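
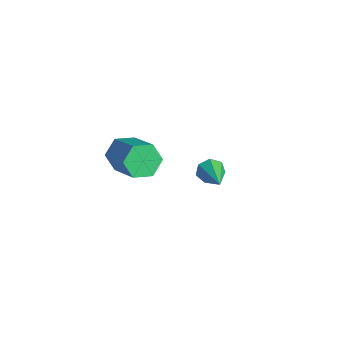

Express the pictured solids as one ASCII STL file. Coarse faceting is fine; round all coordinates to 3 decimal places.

solid 
facet normal -0.858 -0.024 -0.514
outer loop
vertex 2.986 -1.951 -0.063
vertex 2.549 -2.183 0.677
vertex 2.649 -1.323 0.47
endloop
endfacet
facet normal 0.348 0.708 -0.614
outer loop
vertex 2.986 -1.951 -0.063
vertex 2.649 -1.323 0.47
vertex 4.667 -1.905 0.943
endloop
endfacet
facet normal 0.348 0.708 -0.615
outer loop
vertex 4.667 -1.905 0.943
vertex 2.649 -1.323 0.47
vertex 4.331 -1.277 1.476
endloop
endfacet
facet normal 0.858 0.024 0.513
outer loop
vertex 4.667 -1.905 0.943
vertex 4.331 -1.277 1.476
vertex 4.231 -2.137 1.683
endloop
endfacet
facet normal -0.858 -0.024 -0.512
outer loop
vertex 2.649 -1.323 0.47
vertex 2.549 -2.183 0.677
vertex 2.213 -1.556 1.211
endloop
endfacet
facet normal -0.154 0.965 0.213
outer loop
vertex 2.649 -1.323 0.47
vertex 2.213 -1.556 1.211
vertex 4.331 -1.277 1.476
endloop
endfacet
facet normal -0.154 0.965 0.212
outer loop
vertex 4.331 -1.277 1.476
vertex 2.213 -1.556 1.211
vertex 3.894 -1.509 2.217
endloop
endfacet
facet normal 0.858 0.024 0.513
outer loop
vertex 4.331 -1.277 1.476
vertex 3.894 -1.509 2.217
vertex 4.231 -2.137 1.683
endloop
endfacet
facet normal -0.858 -0.023 -0.513
outer loop
vertex 2.213 -1.556 1.211
vertex 2.549 -2.183 0.677
vertex 2.113 -2.415 1.417
endloop
endfacet
facet normal -0.502 0.257 0.826
outer loop
vertex 2.213 -1.556 1.211
vertex 2.113 -2.415 1.417
vertex 3.894 -1.509 2.217
endloop
endfacet
facet normal -0.502 0.256 0.826
outer loop
vertex 3.894 -1.509 2.217
vertex 2.113 -2.415 1.417
vertex 3.794 -2.369 2.423
endloop
endfacet
facet normal 0.858 0.023 0.514
outer loop
vertex 3.894 -1.509 2.217
vertex 3.794 -2.369 2.423
vertex 4.231 -2.137 1.683
endloop
endfacet
facet normal -0.858 -0.024 -0.513
outer loop
vertex 2.113 -2.415 1.417
vertex 2.549 -2.183 0.677
vertex 2.449 -3.043 0.884
endloop
endfacet
facet normal -0.348 -0.708 0.614
outer loop
vertex 2.113 -2.415 1.417
vertex 2.449 -3.043 0.884
vertex 3.794 -2.369 2.423
endloop
endfacet
facet normal -0.348 -0.708 0.614
outer loop
vertex 3.794 -2.369 2.423
vertex 2.449 -3.043 0.884
vertex 4.131 -2.997 1.89
endloop
endfacet
facet normal 0.858 0.024 0.514
outer loop
vertex 3.794 -2.369 2.423
vertex 4.131 -2.997 1.89
vertex 4.231 -2.137 1.683
endloop
endfacet
facet normal -0.858 -0.024 -0.513
outer loop
vertex 2.449 -3.043 0.884
vertex 2.549 -2.183 0.677
vertex 2.886 -2.811 0.143
endloop
endfacet
facet normal 0.153 -0.965 -0.212
outer loop
vertex 2.449 -3.043 0.884
vertex 2.886 -2.811 0.143
vertex 4.131 -2.997 1.89
endloop
endfacet
facet normal 0.154 -0.965 -0.213
outer loop
vertex 4.131 -2.997 1.89
vertex 2.886 -2.811 0.143
vertex 4.567 -2.764 1.149
endloop
endfacet
facet normal 0.858 0.024 0.512
outer loop
vertex 4.131 -2.997 1.89
vertex 4.567 -2.764 1.149
vertex 4.231 -2.137 1.683
endloop
endfacet
facet normal -0.858 -0.023 -0.514
outer loop
vertex 2.886 -2.811 0.143
vertex 2.549 -2.183 0.677
vertex 2.986 -1.951 -0.063
endloop
endfacet
facet normal 0.502 -0.256 -0.826
outer loop
vertex 2.886 -2.811 0.143
vertex 2.986 -1.951 -0.063
vertex 4.567 -2.764 1.149
endloop
endfacet
facet normal 0.501 -0.257 -0.826
outer loop
vertex 4.567 -2.764 1.149
vertex 2.986 -1.951 -0.063
vertex 4.667 -1.905 0.943
endloop
endfacet
facet normal 0.858 0.023 0.513
outer loop
vertex 4.567 -2.764 1.149
vertex 4.667 -1.905 0.943
vertex 4.231 -2.137 1.683
endloop
endfacet
facet normal -0.896 0.224 -0.384
outer loop
vertex 1.448 2.88 -4.749
vertex 1.146 2.675 -4.164
vertex 1.375 3.304 -4.332
endloop
endfacet
facet normal 0.692 0.563 -0.452
outer loop
vertex 1.448 2.88 -4.749
vertex 1.375 3.304 -4.332
vertex 2.794 2.265 -3.456
endloop
endfacet
facet normal -0.895 0.223 -0.385
outer loop
vertex 1.375 3.304 -4.332
vertex 1.146 2.675 -4.164
vertex 1.129 3.254 -3.789
endloop
endfacet
facet normal 0.448 0.849 0.281
outer loop
vertex 1.375 3.304 -4.332
vertex 1.129 3.254 -3.789
vertex 2.794 2.265 -3.456
endloop
endfacet
facet normal -0.896 0.222 -0.384
outer loop
vertex 1.129 3.254 -3.789
vertex 1.146 2.675 -4.164
vertex 0.896 2.768 -3.527
endloop
endfacet
facet normal 0.084 0.442 0.893
outer loop
vertex 1.129 3.254 -3.789
vertex 0.896 2.768 -3.527
vertex 2.794 2.265 -3.456
endloop
endfacet
facet normal -0.896 0.224 -0.384
outer loop
vertex 0.896 2.768 -3.527
vertex 1.146 2.675 -4.164
vertex 0.851 2.213 -3.745
endloop
endfacet
facet normal -0.128 -0.354 0.927
outer loop
vertex 0.896 2.768 -3.527
vertex 0.851 2.213 -3.745
vertex 2.794 2.265 -3.456
endloop
endfacet
facet normal -0.896 0.223 -0.385
outer loop
vertex 0.851 2.213 -3.745
vertex 1.146 2.675 -4.164
vertex 1.028 2.005 -4.278
endloop
endfacet
facet normal -0.028 -0.934 0.355
outer loop
vertex 0.851 2.213 -3.745
vertex 1.028 2.005 -4.278
vertex 2.794 2.265 -3.456
endloop
endfacet
facet normal -0.896 0.223 -0.385
outer loop
vertex 1.028 2.005 -4.278
vertex 1.146 2.675 -4.164
vertex 1.294 2.302 -4.725
endloop
endfacet
facet normal 0.310 -0.867 -0.391
outer loop
vertex 1.028 2.005 -4.278
vertex 1.294 2.302 -4.725
vertex 2.794 2.265 -3.456
endloop
endfacet
facet normal -0.896 0.223 -0.384
outer loop
vertex 1.294 2.302 -4.725
vertex 1.146 2.675 -4.164
vertex 1.448 2.88 -4.749
endloop
endfacet
facet normal 0.630 -0.199 -0.751
outer loop
vertex 1.294 2.302 -4.725
vertex 1.448 2.88 -4.749
vertex 2.794 2.265 -3.456
endloop
endfacet

endsolid


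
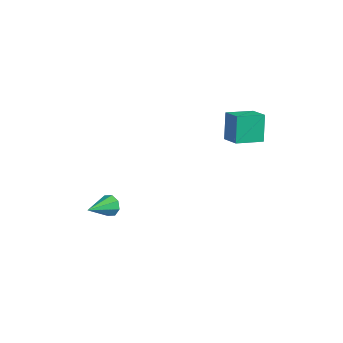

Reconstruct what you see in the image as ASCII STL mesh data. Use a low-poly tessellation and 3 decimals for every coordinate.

solid 
facet normal -0.320 0.388 0.864
outer loop
vertex 2.02 2.807 4.447
vertex 3.262 2.458 5.063
vertex 2.738 4.495 3.954
endloop
endfacet
facet normal -0.869 0.244 -0.431
outer loop
vertex 3.358 3.742 2.277
vertex 2.02 2.807 4.447
vertex 2.738 4.495 3.954
endloop
endfacet
facet normal -0.320 0.388 0.864
outer loop
vertex 2.738 4.495 3.954
vertex 3.262 2.458 5.063
vertex 3.981 4.147 4.57
endloop
endfacet
facet normal 0.377 0.889 -0.260
outer loop
vertex 3.981 4.147 4.57
vertex 3.358 3.742 2.277
vertex 2.738 4.495 3.954
endloop
endfacet
facet normal -0.378 -0.889 0.259
outer loop
vertex 2.02 2.807 4.447
vertex 3.882 1.705 3.386
vertex 3.262 2.458 5.063
endloop
endfacet
facet normal -0.869 0.244 -0.431
outer loop
vertex 2.639 2.053 2.77
vertex 2.02 2.807 4.447
vertex 3.358 3.742 2.277
endloop
endfacet
facet normal -0.378 -0.889 0.260
outer loop
vertex 2.639 2.053 2.77
vertex 3.882 1.705 3.386
vertex 2.02 2.807 4.447
endloop
endfacet
facet normal 0.869 -0.244 0.431
outer loop
vertex 3.262 2.458 5.063
vertex 3.882 1.705 3.386
vertex 3.981 4.147 4.57
endloop
endfacet
facet normal 0.378 0.888 -0.260
outer loop
vertex 4.6 3.393 2.893
vertex 3.358 3.742 2.277
vertex 3.981 4.147 4.57
endloop
endfacet
facet normal 0.869 -0.244 0.430
outer loop
vertex 3.981 4.147 4.57
vertex 3.882 1.705 3.386
vertex 4.6 3.393 2.893
endloop
endfacet
facet normal 0.320 -0.388 -0.864
outer loop
vertex 4.6 3.393 2.893
vertex 2.639 2.053 2.77
vertex 3.358 3.742 2.277
endloop
endfacet
facet normal 0.320 -0.388 -0.864
outer loop
vertex 3.882 1.705 3.386
vertex 2.639 2.053 2.77
vertex 4.6 3.393 2.893
endloop
endfacet
facet normal -0.008 0.903 -0.430
outer loop
vertex -2.07 -2.655 -4.818
vertex -2.729 -2.457 -4.39
vertex -1.93 -2.394 -4.273
endloop
endfacet
facet normal 0.920 -0.389 -0.050
outer loop
vertex -2.07 -2.655 -4.818
vertex -1.93 -2.394 -4.273
vertex -2.711 -4.343 -3.49
endloop
endfacet
facet normal -0.008 0.903 -0.430
outer loop
vertex -1.93 -2.394 -4.273
vertex -2.729 -2.457 -4.39
vertex -2.257 -2.17 -3.797
endloop
endfacet
facet normal 0.802 -0.084 0.591
outer loop
vertex -1.93 -2.394 -4.273
vertex -2.257 -2.17 -3.797
vertex -2.711 -4.343 -3.49
endloop
endfacet
facet normal -0.008 0.903 -0.430
outer loop
vertex -2.257 -2.17 -3.797
vertex -2.729 -2.457 -4.39
vertex -2.861 -2.114 -3.668
endloop
endfacet
facet normal 0.216 0.092 0.972
outer loop
vertex -2.257 -2.17 -3.797
vertex -2.861 -2.114 -3.668
vertex -2.711 -4.343 -3.49
endloop
endfacet
facet normal -0.008 0.903 -0.430
outer loop
vertex -2.861 -2.114 -3.668
vertex -2.729 -2.457 -4.39
vertex -3.387 -2.259 -3.963
endloop
endfacet
facet normal -0.496 0.036 0.867
outer loop
vertex -2.861 -2.114 -3.668
vertex -3.387 -2.259 -3.963
vertex -2.711 -4.343 -3.49
endloop
endfacet
facet normal -0.008 0.902 -0.431
outer loop
vertex -3.387 -2.259 -3.963
vertex -2.729 -2.457 -4.39
vertex -3.528 -2.52 -4.507
endloop
endfacet
facet normal -0.914 -0.219 0.342
outer loop
vertex -3.387 -2.259 -3.963
vertex -3.528 -2.52 -4.507
vertex -2.711 -4.343 -3.49
endloop
endfacet
facet normal -0.008 0.903 -0.430
outer loop
vertex -3.528 -2.52 -4.507
vertex -2.729 -2.457 -4.39
vertex -3.2 -2.744 -4.983
endloop
endfacet
facet normal -0.796 -0.525 -0.301
outer loop
vertex -3.528 -2.52 -4.507
vertex -3.2 -2.744 -4.983
vertex -2.711 -4.343 -3.49
endloop
endfacet
facet normal -0.008 0.903 -0.430
outer loop
vertex -3.2 -2.744 -4.983
vertex -2.729 -2.457 -4.39
vertex -2.596 -2.8 -5.112
endloop
endfacet
facet normal -0.211 -0.701 -0.682
outer loop
vertex -3.2 -2.744 -4.983
vertex -2.596 -2.8 -5.112
vertex -2.711 -4.343 -3.49
endloop
endfacet
facet normal -0.008 0.903 -0.430
outer loop
vertex -2.596 -2.8 -5.112
vertex -2.729 -2.457 -4.39
vertex -2.07 -2.655 -4.818
endloop
endfacet
facet normal 0.501 -0.645 -0.578
outer loop
vertex -2.596 -2.8 -5.112
vertex -2.07 -2.655 -4.818
vertex -2.711 -4.343 -3.49
endloop
endfacet

endsolid


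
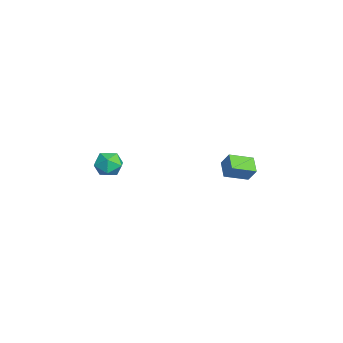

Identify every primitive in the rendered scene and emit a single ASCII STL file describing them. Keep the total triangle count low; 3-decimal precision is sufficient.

solid 
facet normal -0.392 -0.376 -0.840
outer loop
vertex 1.362 2.923 -2.383
vertex 0.297 2.9 -1.875
vertex 1.082 4.378 -2.903
endloop
endfacet
facet normal 0.902 0.019 -0.431
outer loop
vertex 1.503 4.78 -2.005
vertex 1.362 2.923 -2.383
vertex 1.082 4.378 -2.903
endloop
endfacet
facet normal -0.393 -0.375 -0.840
outer loop
vertex 1.082 4.378 -2.903
vertex 0.297 2.9 -1.875
vertex 0.018 4.355 -2.395
endloop
endfacet
facet normal -0.178 0.927 -0.331
outer loop
vertex 0.018 4.355 -2.395
vertex 1.503 4.78 -2.005
vertex 1.082 4.378 -2.903
endloop
endfacet
facet normal 0.178 -0.927 0.331
outer loop
vertex 1.362 2.923 -2.383
vertex 0.718 3.302 -0.977
vertex 0.297 2.9 -1.875
endloop
endfacet
facet normal 0.902 0.019 -0.431
outer loop
vertex 1.782 3.325 -1.485
vertex 1.362 2.923 -2.383
vertex 1.503 4.78 -2.005
endloop
endfacet
facet normal 0.178 -0.927 0.331
outer loop
vertex 1.782 3.325 -1.485
vertex 0.718 3.302 -0.977
vertex 1.362 2.923 -2.383
endloop
endfacet
facet normal -0.902 -0.019 0.431
outer loop
vertex 0.297 2.9 -1.875
vertex 0.718 3.302 -0.977
vertex 0.018 4.355 -2.395
endloop
endfacet
facet normal -0.178 0.927 -0.331
outer loop
vertex 0.438 4.757 -1.497
vertex 1.503 4.78 -2.005
vertex 0.018 4.355 -2.395
endloop
endfacet
facet normal -0.902 -0.020 0.431
outer loop
vertex 0.018 4.355 -2.395
vertex 0.718 3.302 -0.977
vertex 0.438 4.757 -1.497
endloop
endfacet
facet normal 0.392 0.375 0.840
outer loop
vertex 0.438 4.757 -1.497
vertex 1.782 3.325 -1.485
vertex 1.503 4.78 -2.005
endloop
endfacet
facet normal 0.393 0.376 0.839
outer loop
vertex 0.718 3.302 -0.977
vertex 1.782 3.325 -1.485
vertex 0.438 4.757 -1.497
endloop
endfacet
facet normal -0.637 0.669 0.384
outer loop
vertex 3.502 -2.938 0.376
vertex 2.987 -3.633 0.733
vertex 3.682 -3.26 1.236
endloop
endfacet
facet normal 0.024 0.938 0.346
outer loop
vertex 3.502 -2.938 0.376
vertex 3.682 -3.26 1.236
vertex 4.387 -3.063 0.653
endloop
endfacet
facet normal 0.234 0.913 -0.334
outer loop
vertex 3.502 -2.938 0.376
vertex 4.387 -3.063 0.653
vertex 4.127 -3.313 -0.211
endloop
endfacet
facet normal -0.298 0.629 -0.719
outer loop
vertex 3.502 -2.938 0.376
vertex 4.127 -3.313 -0.211
vertex 3.261 -3.666 -0.161
endloop
endfacet
facet normal -0.835 0.478 -0.273
outer loop
vertex 3.502 -2.938 0.376
vertex 3.261 -3.666 -0.161
vertex 2.987 -3.633 0.733
endloop
endfacet
facet normal 0.456 0.516 0.725
outer loop
vertex 4.387 -3.063 0.653
vertex 3.682 -3.26 1.236
vertex 4.419 -3.834 1.181
endloop
endfacet
facet normal -0.613 0.081 0.786
outer loop
vertex 3.682 -3.26 1.236
vertex 2.987 -3.633 0.733
vertex 3.553 -4.187 1.231
endloop
endfacet
facet normal -0.933 -0.229 -0.278
outer loop
vertex 2.987 -3.633 0.733
vertex 3.261 -3.666 -0.161
vertex 3.293 -4.437 0.367
endloop
endfacet
facet normal -0.063 0.014 -0.998
outer loop
vertex 3.261 -3.666 -0.161
vertex 4.127 -3.313 -0.211
vertex 3.998 -4.24 -0.216
endloop
endfacet
facet normal 0.796 0.474 -0.377
outer loop
vertex 4.127 -3.313 -0.211
vertex 4.387 -3.063 0.653
vertex 4.693 -3.867 0.287
endloop
endfacet
facet normal 0.298 -0.629 0.719
outer loop
vertex 4.178 -4.562 0.644
vertex 4.419 -3.834 1.181
vertex 3.553 -4.187 1.231
endloop
endfacet
facet normal -0.234 -0.913 0.334
outer loop
vertex 4.178 -4.562 0.644
vertex 3.553 -4.187 1.231
vertex 3.293 -4.437 0.367
endloop
endfacet
facet normal -0.024 -0.938 -0.346
outer loop
vertex 4.178 -4.562 0.644
vertex 3.293 -4.437 0.367
vertex 3.998 -4.24 -0.216
endloop
endfacet
facet normal 0.637 -0.669 -0.384
outer loop
vertex 4.178 -4.562 0.644
vertex 3.998 -4.24 -0.216
vertex 4.693 -3.867 0.287
endloop
endfacet
facet normal 0.835 -0.478 0.273
outer loop
vertex 4.178 -4.562 0.644
vertex 4.693 -3.867 0.287
vertex 4.419 -3.834 1.181
endloop
endfacet
facet normal 0.063 -0.014 0.998
outer loop
vertex 3.553 -4.187 1.231
vertex 4.419 -3.834 1.181
vertex 3.682 -3.26 1.236
endloop
endfacet
facet normal -0.796 -0.474 0.377
outer loop
vertex 3.293 -4.437 0.367
vertex 3.553 -4.187 1.231
vertex 2.987 -3.633 0.733
endloop
endfacet
facet normal -0.456 -0.516 -0.725
outer loop
vertex 3.998 -4.24 -0.216
vertex 3.293 -4.437 0.367
vertex 3.261 -3.666 -0.161
endloop
endfacet
facet normal 0.613 -0.081 -0.786
outer loop
vertex 4.693 -3.867 0.287
vertex 3.998 -4.24 -0.216
vertex 4.127 -3.313 -0.211
endloop
endfacet
facet normal 0.933 0.229 0.278
outer loop
vertex 4.419 -3.834 1.181
vertex 4.693 -3.867 0.287
vertex 4.387 -3.063 0.653
endloop
endfacet

endsolid


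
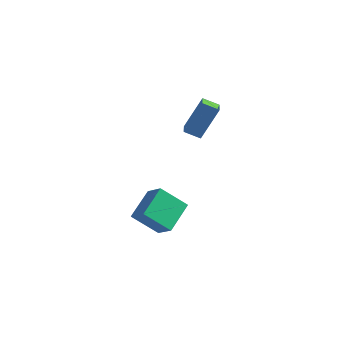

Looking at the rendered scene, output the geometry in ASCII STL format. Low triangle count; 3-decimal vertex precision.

solid 
facet normal -0.746 -0.225 0.627
outer loop
vertex -3.963 0.223 -3.01
vertex -3.854 1.888 -2.283
vertex -4.898 0.696 -3.953
endloop
endfacet
facet normal -0.060 -0.915 -0.399
outer loop
vertex -3.586 1.092 -5.057
vertex -3.963 0.223 -3.01
vertex -4.898 0.696 -3.953
endloop
endfacet
facet normal -0.746 -0.225 0.627
outer loop
vertex -4.898 0.696 -3.953
vertex -3.854 1.888 -2.283
vertex -4.79 2.361 -3.226
endloop
endfacet
facet normal -0.664 0.335 -0.669
outer loop
vertex -4.79 2.361 -3.226
vertex -3.586 1.092 -5.057
vertex -4.898 0.696 -3.953
endloop
endfacet
facet normal 0.664 -0.335 0.669
outer loop
vertex -3.963 0.223 -3.01
vertex -2.542 2.284 -3.387
vertex -3.854 1.888 -2.283
endloop
endfacet
facet normal -0.060 -0.915 -0.399
outer loop
vertex -2.65 0.619 -4.114
vertex -3.963 0.223 -3.01
vertex -3.586 1.092 -5.057
endloop
endfacet
facet normal 0.664 -0.335 0.669
outer loop
vertex -2.65 0.619 -4.114
vertex -2.542 2.284 -3.387
vertex -3.963 0.223 -3.01
endloop
endfacet
facet normal 0.060 0.915 0.399
outer loop
vertex -3.854 1.888 -2.283
vertex -2.542 2.284 -3.387
vertex -4.79 2.361 -3.226
endloop
endfacet
facet normal -0.663 0.335 -0.669
outer loop
vertex -3.477 2.757 -4.33
vertex -3.586 1.092 -5.057
vertex -4.79 2.361 -3.226
endloop
endfacet
facet normal 0.060 0.915 0.399
outer loop
vertex -4.79 2.361 -3.226
vertex -2.542 2.284 -3.387
vertex -3.477 2.757 -4.33
endloop
endfacet
facet normal 0.746 0.225 -0.627
outer loop
vertex -3.477 2.757 -4.33
vertex -2.65 0.619 -4.114
vertex -3.586 1.092 -5.057
endloop
endfacet
facet normal 0.746 0.225 -0.627
outer loop
vertex -2.542 2.284 -3.387
vertex -2.65 0.619 -4.114
vertex -3.477 2.757 -4.33
endloop
endfacet
facet normal -0.294 -0.419 -0.859
outer loop
vertex -2.354 3.317 1.052
vertex -3.159 3.073 1.447
vertex -2.697 4.056 0.809
endloop
endfacet
facet normal 0.867 0.263 -0.424
outer loop
vertex -2.101 4.907 2.553
vertex -2.354 3.317 1.052
vertex -2.697 4.056 0.809
endloop
endfacet
facet normal -0.293 -0.420 -0.859
outer loop
vertex -2.697 4.056 0.809
vertex -3.159 3.073 1.447
vertex -3.503 3.811 1.204
endloop
endfacet
facet normal -0.404 0.869 -0.286
outer loop
vertex -3.503 3.811 1.204
vertex -2.101 4.907 2.553
vertex -2.697 4.056 0.809
endloop
endfacet
facet normal 0.404 -0.869 0.286
outer loop
vertex -2.354 3.317 1.052
vertex -2.563 3.924 3.191
vertex -3.159 3.073 1.447
endloop
endfacet
facet normal 0.866 0.264 -0.425
outer loop
vertex -1.757 4.169 2.796
vertex -2.354 3.317 1.052
vertex -2.101 4.907 2.553
endloop
endfacet
facet normal 0.404 -0.869 0.286
outer loop
vertex -1.757 4.169 2.796
vertex -2.563 3.924 3.191
vertex -2.354 3.317 1.052
endloop
endfacet
facet normal -0.866 -0.264 0.425
outer loop
vertex -3.159 3.073 1.447
vertex -2.563 3.924 3.191
vertex -3.503 3.811 1.204
endloop
endfacet
facet normal -0.404 0.869 -0.286
outer loop
vertex -2.906 4.663 2.948
vertex -2.101 4.907 2.553
vertex -3.503 3.811 1.204
endloop
endfacet
facet normal -0.866 -0.262 0.425
outer loop
vertex -3.503 3.811 1.204
vertex -2.563 3.924 3.191
vertex -2.906 4.663 2.948
endloop
endfacet
facet normal 0.294 0.420 0.859
outer loop
vertex -2.906 4.663 2.948
vertex -1.757 4.169 2.796
vertex -2.101 4.907 2.553
endloop
endfacet
facet normal 0.294 0.419 0.859
outer loop
vertex -2.563 3.924 3.191
vertex -1.757 4.169 2.796
vertex -2.906 4.663 2.948
endloop
endfacet

endsolid


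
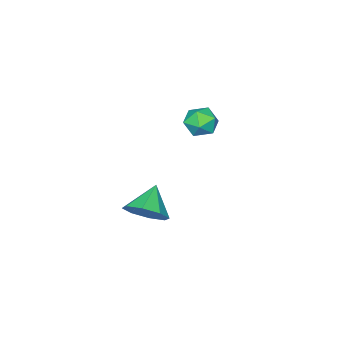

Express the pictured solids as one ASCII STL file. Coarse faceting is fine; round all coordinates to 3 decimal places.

solid 
facet normal 0.736 0.267 -0.622
outer loop
vertex 1.515 1.956 2.848
vertex 1.056 1.696 2.194
vertex 1.142 2.422 2.607
endloop
endfacet
facet normal -0.093 0.398 0.913
outer loop
vertex 1.515 1.956 2.848
vertex 1.142 2.422 2.607
vertex 0.144 1.364 2.966
endloop
endfacet
facet normal 0.735 0.267 -0.623
outer loop
vertex 1.142 2.422 2.607
vertex 1.056 1.696 2.194
vertex 0.719 2.462 2.125
endloop
endfacet
facet normal -0.527 0.673 0.519
outer loop
vertex 1.142 2.422 2.607
vertex 0.719 2.462 2.125
vertex 0.144 1.364 2.966
endloop
endfacet
facet normal 0.736 0.268 -0.622
outer loop
vertex 0.719 2.462 2.125
vertex 1.056 1.696 2.194
vertex 0.494 2.053 1.683
endloop
endfacet
facet normal -0.882 0.471 0.013
outer loop
vertex 0.719 2.462 2.125
vertex 0.494 2.053 1.683
vertex 0.144 1.364 2.966
endloop
endfacet
facet normal 0.736 0.268 -0.622
outer loop
vertex 0.494 2.053 1.683
vertex 1.056 1.696 2.194
vertex 0.598 1.435 1.54
endloop
endfacet
facet normal -0.948 -0.089 -0.306
outer loop
vertex 0.494 2.053 1.683
vertex 0.598 1.435 1.54
vertex 0.144 1.364 2.966
endloop
endfacet
facet normal 0.736 0.266 -0.622
outer loop
vertex 0.598 1.435 1.54
vertex 1.056 1.696 2.194
vertex 0.97 0.969 1.781
endloop
endfacet
facet normal -0.688 -0.680 -0.253
outer loop
vertex 0.598 1.435 1.54
vertex 0.97 0.969 1.781
vertex 0.144 1.364 2.966
endloop
endfacet
facet normal 0.736 0.267 -0.622
outer loop
vertex 0.97 0.969 1.781
vertex 1.056 1.696 2.194
vertex 1.393 0.929 2.264
endloop
endfacet
facet normal -0.253 -0.957 0.142
outer loop
vertex 0.97 0.969 1.781
vertex 1.393 0.929 2.264
vertex 0.144 1.364 2.966
endloop
endfacet
facet normal 0.736 0.266 -0.623
outer loop
vertex 1.393 0.929 2.264
vertex 1.056 1.696 2.194
vertex 1.619 1.338 2.706
endloop
endfacet
facet normal 0.101 -0.755 0.647
outer loop
vertex 1.393 0.929 2.264
vertex 1.619 1.338 2.706
vertex 0.144 1.364 2.966
endloop
endfacet
facet normal 0.736 0.267 -0.622
outer loop
vertex 1.619 1.338 2.706
vertex 1.056 1.696 2.194
vertex 1.515 1.956 2.848
endloop
endfacet
facet normal 0.167 -0.194 0.967
outer loop
vertex 1.619 1.338 2.706
vertex 1.515 1.956 2.848
vertex 0.144 1.364 2.966
endloop
endfacet
facet normal -0.239 0.289 0.927
outer loop
vertex -3.691 0.741 4.07
vertex -4.049 0.13 4.168
vertex -3.355 0.168 4.335
endloop
endfacet
facet normal 0.390 0.565 0.727
outer loop
vertex -3.691 0.741 4.07
vertex -3.355 0.168 4.335
vertex -3.033 0.577 3.845
endloop
endfacet
facet normal 0.283 0.950 0.135
outer loop
vertex -3.691 0.741 4.07
vertex -3.033 0.577 3.845
vertex -3.528 0.791 3.375
endloop
endfacet
facet normal -0.410 0.911 -0.031
outer loop
vertex -3.691 0.741 4.07
vertex -3.528 0.791 3.375
vertex -4.156 0.515 3.575
endloop
endfacet
facet normal -0.733 0.503 0.459
outer loop
vertex -3.691 0.741 4.07
vertex -4.156 0.515 3.575
vertex -4.049 0.13 4.168
endloop
endfacet
facet normal 0.826 0.025 0.564
outer loop
vertex -3.033 0.577 3.845
vertex -3.355 0.168 4.335
vertex -2.984 -0.135 3.805
endloop
endfacet
facet normal -0.190 -0.421 0.887
outer loop
vertex -3.355 0.168 4.335
vertex -4.049 0.13 4.168
vertex -3.612 -0.411 4.005
endloop
endfacet
facet normal -0.989 -0.075 0.130
outer loop
vertex -4.049 0.13 4.168
vertex -4.156 0.515 3.575
vertex -4.107 -0.197 3.535
endloop
endfacet
facet normal -0.468 0.585 -0.662
outer loop
vertex -4.156 0.515 3.575
vertex -3.528 0.791 3.375
vertex -3.785 0.212 3.045
endloop
endfacet
facet normal 0.653 0.646 -0.394
outer loop
vertex -3.528 0.791 3.375
vertex -3.033 0.577 3.845
vertex -3.091 0.25 3.212
endloop
endfacet
facet normal 0.410 -0.911 0.031
outer loop
vertex -3.449 -0.361 3.31
vertex -2.984 -0.135 3.805
vertex -3.612 -0.411 4.005
endloop
endfacet
facet normal -0.283 -0.950 -0.135
outer loop
vertex -3.449 -0.361 3.31
vertex -3.612 -0.411 4.005
vertex -4.107 -0.197 3.535
endloop
endfacet
facet normal -0.390 -0.565 -0.727
outer loop
vertex -3.449 -0.361 3.31
vertex -4.107 -0.197 3.535
vertex -3.785 0.212 3.045
endloop
endfacet
facet normal 0.239 -0.289 -0.927
outer loop
vertex -3.449 -0.361 3.31
vertex -3.785 0.212 3.045
vertex -3.091 0.25 3.212
endloop
endfacet
facet normal 0.733 -0.503 -0.459
outer loop
vertex -3.449 -0.361 3.31
vertex -3.091 0.25 3.212
vertex -2.984 -0.135 3.805
endloop
endfacet
facet normal 0.468 -0.585 0.662
outer loop
vertex -3.612 -0.411 4.005
vertex -2.984 -0.135 3.805
vertex -3.355 0.168 4.335
endloop
endfacet
facet normal -0.653 -0.646 0.394
outer loop
vertex -4.107 -0.197 3.535
vertex -3.612 -0.411 4.005
vertex -4.049 0.13 4.168
endloop
endfacet
facet normal -0.826 -0.025 -0.564
outer loop
vertex -3.785 0.212 3.045
vertex -4.107 -0.197 3.535
vertex -4.156 0.515 3.575
endloop
endfacet
facet normal 0.190 0.421 -0.887
outer loop
vertex -3.091 0.25 3.212
vertex -3.785 0.212 3.045
vertex -3.528 0.791 3.375
endloop
endfacet
facet normal 0.989 0.075 -0.130
outer loop
vertex -2.984 -0.135 3.805
vertex -3.091 0.25 3.212
vertex -3.033 0.577 3.845
endloop
endfacet

endsolid


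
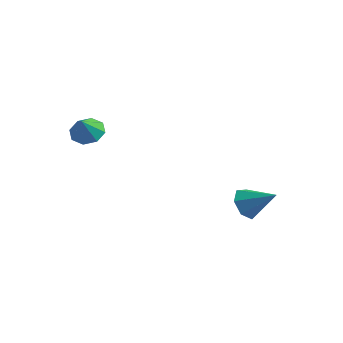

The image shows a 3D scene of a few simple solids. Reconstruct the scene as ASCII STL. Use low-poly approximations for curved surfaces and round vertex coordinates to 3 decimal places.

solid 
facet normal -0.822 -0.095 -0.562
outer loop
vertex 3.121 2.086 -4.25
vertex 2.584 2.48 -3.531
vertex 3.038 2.932 -4.272
endloop
endfacet
facet normal 0.857 0.071 -0.511
outer loop
vertex 3.121 2.086 -4.25
vertex 3.038 2.932 -4.272
vertex 4.136 2.66 -2.469
endloop
endfacet
facet normal -0.822 -0.096 -0.562
outer loop
vertex 3.038 2.932 -4.272
vertex 2.584 2.48 -3.531
vertex 2.613 3.437 -3.737
endloop
endfacet
facet normal 0.596 0.764 -0.248
outer loop
vertex 3.038 2.932 -4.272
vertex 2.613 3.437 -3.737
vertex 4.136 2.66 -2.469
endloop
endfacet
facet normal -0.821 -0.096 -0.562
outer loop
vertex 2.613 3.437 -3.737
vertex 2.584 2.48 -3.531
vertex 2.166 3.222 -3.047
endloop
endfacet
facet normal 0.149 0.913 0.381
outer loop
vertex 2.613 3.437 -3.737
vertex 2.166 3.222 -3.047
vertex 4.136 2.66 -2.469
endloop
endfacet
facet normal -0.821 -0.096 -0.562
outer loop
vertex 2.166 3.222 -3.047
vertex 2.584 2.48 -3.531
vertex 2.033 2.448 -2.721
endloop
endfacet
facet normal -0.149 0.405 0.902
outer loop
vertex 2.166 3.222 -3.047
vertex 2.033 2.448 -2.721
vertex 4.136 2.66 -2.469
endloop
endfacet
facet normal -0.821 -0.096 -0.562
outer loop
vertex 2.033 2.448 -2.721
vertex 2.584 2.48 -3.531
vertex 2.315 1.698 -3.005
endloop
endfacet
facet normal -0.073 -0.377 0.923
outer loop
vertex 2.033 2.448 -2.721
vertex 2.315 1.698 -3.005
vertex 4.136 2.66 -2.469
endloop
endfacet
facet normal -0.822 -0.095 -0.562
outer loop
vertex 2.315 1.698 -3.005
vertex 2.584 2.48 -3.531
vertex 2.799 1.536 -3.686
endloop
endfacet
facet normal 0.320 -0.845 0.429
outer loop
vertex 2.315 1.698 -3.005
vertex 2.799 1.536 -3.686
vertex 4.136 2.66 -2.469
endloop
endfacet
facet normal -0.822 -0.095 -0.562
outer loop
vertex 2.799 1.536 -3.686
vertex 2.584 2.48 -3.531
vertex 3.121 2.086 -4.25
endloop
endfacet
facet normal 0.734 -0.646 -0.210
outer loop
vertex 2.799 1.536 -3.686
vertex 3.121 2.086 -4.25
vertex 4.136 2.66 -2.469
endloop
endfacet
facet normal -0.094 0.527 -0.845
outer loop
vertex -2.635 -2.262 3.058
vertex -3.077 -2.938 2.685
vertex -3.307 -2.221 3.158
endloop
endfacet
facet normal 0.159 0.408 0.899
outer loop
vertex -2.635 -2.262 3.058
vertex -3.307 -2.221 3.158
vertex -2.963 -3.582 3.715
endloop
endfacet
facet normal -0.094 0.527 -0.845
outer loop
vertex -3.307 -2.221 3.158
vertex -3.077 -2.938 2.685
vertex -3.845 -2.6 2.981
endloop
endfacet
facet normal -0.451 0.238 0.860
outer loop
vertex -3.307 -2.221 3.158
vertex -3.845 -2.6 2.981
vertex -2.963 -3.582 3.715
endloop
endfacet
facet normal -0.093 0.528 -0.844
outer loop
vertex -3.845 -2.6 2.981
vertex -3.077 -2.938 2.685
vertex -3.932 -3.177 2.63
endloop
endfacet
facet normal -0.767 -0.245 0.593
outer loop
vertex -3.845 -2.6 2.981
vertex -3.932 -3.177 2.63
vertex -2.963 -3.582 3.715
endloop
endfacet
facet normal -0.093 0.527 -0.845
outer loop
vertex -3.932 -3.177 2.63
vertex -3.077 -2.938 2.685
vertex -3.519 -3.615 2.311
endloop
endfacet
facet normal -0.603 -0.755 0.257
outer loop
vertex -3.932 -3.177 2.63
vertex -3.519 -3.615 2.311
vertex -2.963 -3.582 3.715
endloop
endfacet
facet normal -0.093 0.527 -0.844
outer loop
vertex -3.519 -3.615 2.311
vertex -3.077 -2.938 2.685
vertex -2.846 -3.656 2.211
endloop
endfacet
facet normal -0.054 -0.998 0.045
outer loop
vertex -3.519 -3.615 2.311
vertex -2.846 -3.656 2.211
vertex -2.963 -3.582 3.715
endloop
endfacet
facet normal -0.093 0.528 -0.844
outer loop
vertex -2.846 -3.656 2.211
vertex -3.077 -2.938 2.685
vertex -2.309 -3.277 2.389
endloop
endfacet
facet normal 0.556 -0.827 0.084
outer loop
vertex -2.846 -3.656 2.211
vertex -2.309 -3.277 2.389
vertex -2.963 -3.582 3.715
endloop
endfacet
facet normal -0.092 0.528 -0.844
outer loop
vertex -2.309 -3.277 2.389
vertex -3.077 -2.938 2.685
vertex -2.221 -2.7 2.74
endloop
endfacet
facet normal 0.871 -0.346 0.350
outer loop
vertex -2.309 -3.277 2.389
vertex -2.221 -2.7 2.74
vertex -2.963 -3.582 3.715
endloop
endfacet
facet normal -0.092 0.527 -0.845
outer loop
vertex -2.221 -2.7 2.74
vertex -3.077 -2.938 2.685
vertex -2.635 -2.262 3.058
endloop
endfacet
facet normal 0.706 0.167 0.688
outer loop
vertex -2.221 -2.7 2.74
vertex -2.635 -2.262 3.058
vertex -2.963 -3.582 3.715
endloop
endfacet

endsolid


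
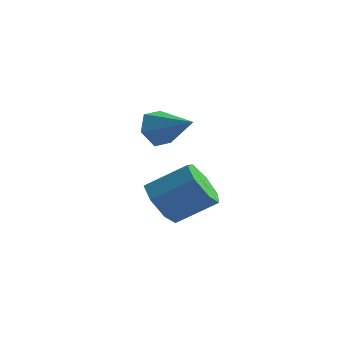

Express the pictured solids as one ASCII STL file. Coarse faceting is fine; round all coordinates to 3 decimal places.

solid 
facet normal -0.923 0.100 -0.371
outer loop
vertex -0.171 1.37 -0.574
vertex -0.477 1.032 0.096
vertex -0.375 1.835 0.058
endloop
endfacet
facet normal 0.630 0.708 -0.318
outer loop
vertex -0.171 1.37 -0.574
vertex -0.375 1.835 0.058
vertex 1.037 0.868 0.704
endloop
endfacet
facet normal -0.923 0.100 -0.372
outer loop
vertex -0.375 1.835 0.058
vertex -0.477 1.032 0.096
vertex -0.681 1.496 0.727
endloop
endfacet
facet normal 0.296 0.791 0.536
outer loop
vertex -0.375 1.835 0.058
vertex -0.681 1.496 0.727
vertex 1.037 0.868 0.704
endloop
endfacet
facet normal -0.923 0.100 -0.372
outer loop
vertex -0.681 1.496 0.727
vertex -0.477 1.032 0.096
vertex -0.783 0.694 0.765
endloop
endfacet
facet normal 0.029 0.044 0.999
outer loop
vertex -0.681 1.496 0.727
vertex -0.783 0.694 0.765
vertex 1.037 0.868 0.704
endloop
endfacet
facet normal -0.923 0.100 -0.372
outer loop
vertex -0.783 0.694 0.765
vertex -0.477 1.032 0.096
vertex -0.579 0.229 0.134
endloop
endfacet
facet normal 0.096 -0.786 0.610
outer loop
vertex -0.783 0.694 0.765
vertex -0.579 0.229 0.134
vertex 1.037 0.868 0.704
endloop
endfacet
facet normal -0.923 0.100 -0.371
outer loop
vertex -0.579 0.229 0.134
vertex -0.477 1.032 0.096
vertex -0.273 0.567 -0.536
endloop
endfacet
facet normal 0.430 -0.870 -0.243
outer loop
vertex -0.579 0.229 0.134
vertex -0.273 0.567 -0.536
vertex 1.037 0.868 0.704
endloop
endfacet
facet normal -0.923 0.100 -0.371
outer loop
vertex -0.273 0.567 -0.536
vertex -0.477 1.032 0.096
vertex -0.171 1.37 -0.574
endloop
endfacet
facet normal 0.697 -0.122 -0.707
outer loop
vertex -0.273 0.567 -0.536
vertex -0.171 1.37 -0.574
vertex 1.037 0.868 0.704
endloop
endfacet
facet normal -0.702 -0.452 -0.550
outer loop
vertex -0.891 2.037 -4.368
vertex -1.568 2.765 -4.102
vertex -0.926 2.748 -4.908
endloop
endfacet
facet normal 0.711 -0.403 -0.576
outer loop
vertex -0.891 2.037 -4.368
vertex -0.926 2.748 -4.908
vertex 0.366 2.846 -3.383
endloop
endfacet
facet normal 0.711 -0.402 -0.577
outer loop
vertex 0.366 2.846 -3.383
vertex -0.926 2.748 -4.908
vertex 0.33 3.557 -3.923
endloop
endfacet
facet normal 0.702 0.453 0.550
outer loop
vertex 0.366 2.846 -3.383
vertex 0.33 3.557 -3.923
vertex -0.312 3.575 -3.118
endloop
endfacet
facet normal -0.702 -0.452 -0.550
outer loop
vertex -0.926 2.748 -4.908
vertex -1.568 2.765 -4.102
vertex -1.445 3.473 -4.841
endloop
endfacet
facet normal 0.412 0.372 -0.832
outer loop
vertex -0.926 2.748 -4.908
vertex -1.445 3.473 -4.841
vertex 0.33 3.557 -3.923
endloop
endfacet
facet normal 0.413 0.372 -0.832
outer loop
vertex 0.33 3.557 -3.923
vertex -1.445 3.473 -4.841
vertex -0.188 4.282 -3.856
endloop
endfacet
facet normal 0.703 0.451 0.550
outer loop
vertex 0.33 3.557 -3.923
vertex -0.188 4.282 -3.856
vertex -0.312 3.575 -3.118
endloop
endfacet
facet normal -0.702 -0.452 -0.550
outer loop
vertex -1.445 3.473 -4.841
vertex -1.568 2.765 -4.102
vertex -2.057 3.665 -4.218
endloop
endfacet
facet normal -0.197 0.866 -0.460
outer loop
vertex -1.445 3.473 -4.841
vertex -2.057 3.665 -4.218
vertex -0.188 4.282 -3.856
endloop
endfacet
facet normal -0.197 0.866 -0.460
outer loop
vertex -0.188 4.282 -3.856
vertex -2.057 3.665 -4.218
vertex -0.8 4.474 -3.233
endloop
endfacet
facet normal 0.702 0.452 0.551
outer loop
vertex -0.188 4.282 -3.856
vertex -0.8 4.474 -3.233
vertex -0.312 3.575 -3.118
endloop
endfacet
facet normal -0.702 -0.452 -0.550
outer loop
vertex -2.057 3.665 -4.218
vertex -1.568 2.765 -4.102
vertex -2.301 3.18 -3.508
endloop
endfacet
facet normal -0.658 0.708 0.258
outer loop
vertex -2.057 3.665 -4.218
vertex -2.301 3.18 -3.508
vertex -0.8 4.474 -3.233
endloop
endfacet
facet normal -0.658 0.708 0.258
outer loop
vertex -0.8 4.474 -3.233
vertex -2.301 3.18 -3.508
vertex -1.044 3.989 -2.523
endloop
endfacet
facet normal 0.703 0.452 0.550
outer loop
vertex -0.8 4.474 -3.233
vertex -1.044 3.989 -2.523
vertex -0.312 3.575 -3.118
endloop
endfacet
facet normal -0.702 -0.452 -0.551
outer loop
vertex -2.301 3.18 -3.508
vertex -1.568 2.765 -4.102
vertex -1.993 2.382 -3.246
endloop
endfacet
facet normal -0.623 0.016 0.782
outer loop
vertex -2.301 3.18 -3.508
vertex -1.993 2.382 -3.246
vertex -1.044 3.989 -2.523
endloop
endfacet
facet normal -0.623 0.016 0.782
outer loop
vertex -1.044 3.989 -2.523
vertex -1.993 2.382 -3.246
vertex -0.736 3.191 -2.261
endloop
endfacet
facet normal 0.703 0.452 0.550
outer loop
vertex -1.044 3.989 -2.523
vertex -0.736 3.191 -2.261
vertex -0.312 3.575 -3.118
endloop
endfacet
facet normal -0.702 -0.451 -0.551
outer loop
vertex -1.993 2.382 -3.246
vertex -1.568 2.765 -4.102
vertex -1.366 1.874 -3.629
endloop
endfacet
facet normal -0.119 -0.687 0.717
outer loop
vertex -1.993 2.382 -3.246
vertex -1.366 1.874 -3.629
vertex -0.736 3.191 -2.261
endloop
endfacet
facet normal -0.119 -0.687 0.717
outer loop
vertex -0.736 3.191 -2.261
vertex -1.366 1.874 -3.629
vertex -0.109 2.683 -2.644
endloop
endfacet
facet normal 0.702 0.452 0.550
outer loop
vertex -0.736 3.191 -2.261
vertex -0.109 2.683 -2.644
vertex -0.312 3.575 -3.118
endloop
endfacet
facet normal -0.702 -0.452 -0.551
outer loop
vertex -1.366 1.874 -3.629
vertex -1.568 2.765 -4.102
vertex -0.891 2.037 -4.368
endloop
endfacet
facet normal 0.474 -0.873 0.112
outer loop
vertex -1.366 1.874 -3.629
vertex -0.891 2.037 -4.368
vertex -0.109 2.683 -2.644
endloop
endfacet
facet normal 0.474 -0.873 0.112
outer loop
vertex -0.109 2.683 -2.644
vertex -0.891 2.037 -4.368
vertex 0.366 2.846 -3.383
endloop
endfacet
facet normal 0.702 0.452 0.551
outer loop
vertex -0.109 2.683 -2.644
vertex 0.366 2.846 -3.383
vertex -0.312 3.575 -3.118
endloop
endfacet

endsolid


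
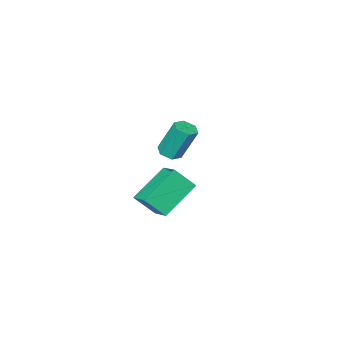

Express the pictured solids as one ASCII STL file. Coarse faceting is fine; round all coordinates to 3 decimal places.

solid 
facet normal -0.529 0.449 -0.720
outer loop
vertex 1.124 -1.584 -1.86
vertex 2.908 -1.518 -3.128
vertex 0.812 -2.754 -2.36
endloop
endfacet
facet normal -0.815 -0.030 0.579
outer loop
vertex 1.552 -3.382 -1.352
vertex 1.124 -1.584 -1.86
vertex 0.812 -2.754 -2.36
endloop
endfacet
facet normal -0.529 0.450 -0.720
outer loop
vertex 0.812 -2.754 -2.36
vertex 2.908 -1.518 -3.128
vertex 2.596 -2.687 -3.629
endloop
endfacet
facet normal -0.238 -0.893 -0.382
outer loop
vertex 2.596 -2.687 -3.629
vertex 1.552 -3.382 -1.352
vertex 0.812 -2.754 -2.36
endloop
endfacet
facet normal 0.238 0.893 0.382
outer loop
vertex 1.124 -1.584 -1.86
vertex 3.648 -2.146 -2.12
vertex 2.908 -1.518 -3.128
endloop
endfacet
facet normal -0.815 -0.030 0.579
outer loop
vertex 1.864 -2.213 -0.851
vertex 1.124 -1.584 -1.86
vertex 1.552 -3.382 -1.352
endloop
endfacet
facet normal 0.238 0.893 0.382
outer loop
vertex 1.864 -2.213 -0.851
vertex 3.648 -2.146 -2.12
vertex 1.124 -1.584 -1.86
endloop
endfacet
facet normal 0.815 0.031 -0.579
outer loop
vertex 2.908 -1.518 -3.128
vertex 3.648 -2.146 -2.12
vertex 2.596 -2.687 -3.629
endloop
endfacet
facet normal -0.238 -0.893 -0.382
outer loop
vertex 3.336 -3.316 -2.62
vertex 1.552 -3.382 -1.352
vertex 2.596 -2.687 -3.629
endloop
endfacet
facet normal 0.815 0.030 -0.579
outer loop
vertex 2.596 -2.687 -3.629
vertex 3.648 -2.146 -2.12
vertex 3.336 -3.316 -2.62
endloop
endfacet
facet normal 0.528 -0.450 0.720
outer loop
vertex 3.336 -3.316 -2.62
vertex 1.864 -2.213 -0.851
vertex 1.552 -3.382 -1.352
endloop
endfacet
facet normal 0.529 -0.449 0.720
outer loop
vertex 3.648 -2.146 -2.12
vertex 1.864 -2.213 -0.851
vertex 3.336 -3.316 -2.62
endloop
endfacet
facet normal 0.224 -0.352 -0.909
outer loop
vertex 4.107 -0.571 2.079
vertex 3.81 -0.136 1.837
vertex 4.375 -0.073 1.952
endloop
endfacet
facet normal 0.858 -0.371 0.355
outer loop
vertex 4.107 -0.571 2.079
vertex 4.375 -0.073 1.952
vertex 3.707 0.061 3.705
endloop
endfacet
facet normal 0.858 -0.371 0.355
outer loop
vertex 3.707 0.061 3.705
vertex 4.375 -0.073 1.952
vertex 3.975 0.559 3.578
endloop
endfacet
facet normal -0.224 0.352 0.909
outer loop
vertex 3.707 0.061 3.705
vertex 3.975 0.559 3.578
vertex 3.41 0.496 3.463
endloop
endfacet
facet normal 0.224 -0.354 -0.908
outer loop
vertex 4.375 -0.073 1.952
vertex 3.81 -0.136 1.837
vertex 4.078 0.362 1.709
endloop
endfacet
facet normal 0.829 0.559 -0.013
outer loop
vertex 4.375 -0.073 1.952
vertex 4.078 0.362 1.709
vertex 3.975 0.559 3.578
endloop
endfacet
facet normal 0.829 0.559 -0.013
outer loop
vertex 3.975 0.559 3.578
vertex 4.078 0.362 1.709
vertex 3.678 0.994 3.336
endloop
endfacet
facet normal -0.224 0.352 0.909
outer loop
vertex 3.975 0.559 3.578
vertex 3.678 0.994 3.336
vertex 3.41 0.496 3.463
endloop
endfacet
facet normal 0.223 -0.353 -0.909
outer loop
vertex 4.078 0.362 1.709
vertex 3.81 -0.136 1.837
vertex 3.513 0.299 1.595
endloop
endfacet
facet normal -0.029 0.929 -0.368
outer loop
vertex 4.078 0.362 1.709
vertex 3.513 0.299 1.595
vertex 3.678 0.994 3.336
endloop
endfacet
facet normal -0.029 0.929 -0.368
outer loop
vertex 3.678 0.994 3.336
vertex 3.513 0.299 1.595
vertex 3.113 0.931 3.221
endloop
endfacet
facet normal -0.224 0.352 0.909
outer loop
vertex 3.678 0.994 3.336
vertex 3.113 0.931 3.221
vertex 3.41 0.496 3.463
endloop
endfacet
facet normal 0.224 -0.352 -0.909
outer loop
vertex 3.513 0.299 1.595
vertex 3.81 -0.136 1.837
vertex 3.245 -0.199 1.722
endloop
endfacet
facet normal -0.858 0.371 -0.355
outer loop
vertex 3.513 0.299 1.595
vertex 3.245 -0.199 1.722
vertex 3.113 0.931 3.221
endloop
endfacet
facet normal -0.858 0.371 -0.355
outer loop
vertex 3.113 0.931 3.221
vertex 3.245 -0.199 1.722
vertex 2.845 0.433 3.348
endloop
endfacet
facet normal -0.224 0.352 0.909
outer loop
vertex 3.113 0.931 3.221
vertex 2.845 0.433 3.348
vertex 3.41 0.496 3.463
endloop
endfacet
facet normal 0.224 -0.352 -0.909
outer loop
vertex 3.245 -0.199 1.722
vertex 3.81 -0.136 1.837
vertex 3.542 -0.634 1.964
endloop
endfacet
facet normal -0.829 -0.559 0.013
outer loop
vertex 3.245 -0.199 1.722
vertex 3.542 -0.634 1.964
vertex 2.845 0.433 3.348
endloop
endfacet
facet normal -0.829 -0.559 0.013
outer loop
vertex 2.845 0.433 3.348
vertex 3.542 -0.634 1.964
vertex 3.142 -0.002 3.591
endloop
endfacet
facet normal -0.224 0.354 0.908
outer loop
vertex 2.845 0.433 3.348
vertex 3.142 -0.002 3.591
vertex 3.41 0.496 3.463
endloop
endfacet
facet normal 0.224 -0.352 -0.909
outer loop
vertex 3.542 -0.634 1.964
vertex 3.81 -0.136 1.837
vertex 4.107 -0.571 2.079
endloop
endfacet
facet normal 0.029 -0.929 0.368
outer loop
vertex 3.542 -0.634 1.964
vertex 4.107 -0.571 2.079
vertex 3.142 -0.002 3.591
endloop
endfacet
facet normal 0.029 -0.929 0.368
outer loop
vertex 3.142 -0.002 3.591
vertex 4.107 -0.571 2.079
vertex 3.707 0.061 3.705
endloop
endfacet
facet normal -0.223 0.353 0.909
outer loop
vertex 3.142 -0.002 3.591
vertex 3.707 0.061 3.705
vertex 3.41 0.496 3.463
endloop
endfacet

endsolid


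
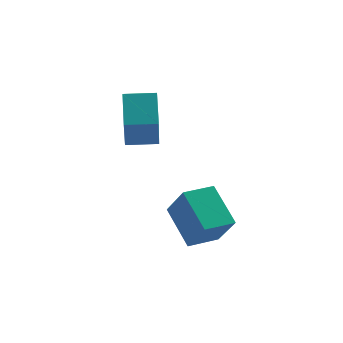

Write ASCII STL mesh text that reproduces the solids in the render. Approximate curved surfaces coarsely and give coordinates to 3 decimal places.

solid 
facet normal -0.996 0.083 -0.025
outer loop
vertex -4.119 0.537 4.189
vertex -3.978 1.7 2.422
vertex -4.207 -0.794 3.306
endloop
endfacet
facet normal -0.067 -0.548 0.833
outer loop
vertex -2.942 -0.9 3.338
vertex -4.119 0.537 4.189
vertex -4.207 -0.794 3.306
endloop
endfacet
facet normal -0.996 0.083 -0.025
outer loop
vertex -4.207 -0.794 3.306
vertex -3.978 1.7 2.422
vertex -4.066 0.368 1.539
endloop
endfacet
facet normal -0.056 -0.832 -0.552
outer loop
vertex -4.066 0.368 1.539
vertex -2.942 -0.9 3.338
vertex -4.207 -0.794 3.306
endloop
endfacet
facet normal 0.056 0.832 0.552
outer loop
vertex -4.119 0.537 4.189
vertex -2.713 1.594 2.454
vertex -3.978 1.7 2.422
endloop
endfacet
facet normal -0.067 -0.548 0.834
outer loop
vertex -2.854 0.432 4.221
vertex -4.119 0.537 4.189
vertex -2.942 -0.9 3.338
endloop
endfacet
facet normal 0.055 0.832 0.552
outer loop
vertex -2.854 0.432 4.221
vertex -2.713 1.594 2.454
vertex -4.119 0.537 4.189
endloop
endfacet
facet normal 0.067 0.548 -0.834
outer loop
vertex -3.978 1.7 2.422
vertex -2.713 1.594 2.454
vertex -4.066 0.368 1.539
endloop
endfacet
facet normal -0.055 -0.832 -0.552
outer loop
vertex -2.801 0.263 1.571
vertex -2.942 -0.9 3.338
vertex -4.066 0.368 1.539
endloop
endfacet
facet normal 0.067 0.549 -0.833
outer loop
vertex -4.066 0.368 1.539
vertex -2.713 1.594 2.454
vertex -2.801 0.263 1.571
endloop
endfacet
facet normal 0.996 -0.083 0.025
outer loop
vertex -2.801 0.263 1.571
vertex -2.854 0.432 4.221
vertex -2.942 -0.9 3.338
endloop
endfacet
facet normal 0.996 -0.083 0.025
outer loop
vertex -2.713 1.594 2.454
vertex -2.854 0.432 4.221
vertex -2.801 0.263 1.571
endloop
endfacet
facet normal -0.289 0.483 -0.827
outer loop
vertex -2.748 -1.72 -0.769
vertex -1.552 -1.171 -0.866
vertex -2.162 -3.184 -1.828
endloop
endfacet
facet normal -0.906 -0.416 0.074
outer loop
vertex -1.668 -4.009 -0.414
vertex -2.748 -1.72 -0.769
vertex -2.162 -3.184 -1.828
endloop
endfacet
facet normal -0.288 0.483 -0.827
outer loop
vertex -2.162 -3.184 -1.828
vertex -1.552 -1.171 -0.866
vertex -0.965 -2.635 -1.925
endloop
endfacet
facet normal 0.308 -0.771 -0.557
outer loop
vertex -0.965 -2.635 -1.925
vertex -1.668 -4.009 -0.414
vertex -2.162 -3.184 -1.828
endloop
endfacet
facet normal -0.309 0.771 0.557
outer loop
vertex -2.748 -1.72 -0.769
vertex -1.058 -1.996 0.548
vertex -1.552 -1.171 -0.866
endloop
endfacet
facet normal -0.906 -0.416 0.073
outer loop
vertex -2.255 -2.545 0.645
vertex -2.748 -1.72 -0.769
vertex -1.668 -4.009 -0.414
endloop
endfacet
facet normal -0.308 0.771 0.557
outer loop
vertex -2.255 -2.545 0.645
vertex -1.058 -1.996 0.548
vertex -2.748 -1.72 -0.769
endloop
endfacet
facet normal 0.906 0.417 -0.074
outer loop
vertex -1.552 -1.171 -0.866
vertex -1.058 -1.996 0.548
vertex -0.965 -2.635 -1.925
endloop
endfacet
facet normal 0.309 -0.771 -0.557
outer loop
vertex -0.472 -3.46 -0.511
vertex -1.668 -4.009 -0.414
vertex -0.965 -2.635 -1.925
endloop
endfacet
facet normal 0.906 0.416 -0.073
outer loop
vertex -0.965 -2.635 -1.925
vertex -1.058 -1.996 0.548
vertex -0.472 -3.46 -0.511
endloop
endfacet
facet normal 0.289 -0.483 0.827
outer loop
vertex -0.472 -3.46 -0.511
vertex -2.255 -2.545 0.645
vertex -1.668 -4.009 -0.414
endloop
endfacet
facet normal 0.288 -0.483 0.827
outer loop
vertex -1.058 -1.996 0.548
vertex -2.255 -2.545 0.645
vertex -0.472 -3.46 -0.511
endloop
endfacet

endsolid


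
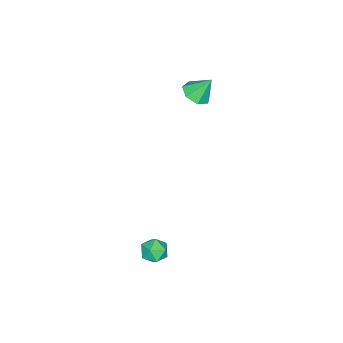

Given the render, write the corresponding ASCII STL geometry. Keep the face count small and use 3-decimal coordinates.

solid 
facet normal -0.819 -0.134 0.558
outer loop
vertex 1.651 3.286 -3.422
vertex 1.751 2.589 -3.442
vertex 2.04 2.972 -2.926
endloop
endfacet
facet normal -0.508 0.490 0.708
outer loop
vertex 1.651 3.286 -3.422
vertex 2.04 2.972 -2.926
vertex 2.249 3.586 -3.201
endloop
endfacet
facet normal -0.477 0.873 0.105
outer loop
vertex 1.651 3.286 -3.422
vertex 2.249 3.586 -3.201
vertex 2.09 3.582 -3.887
endloop
endfacet
facet normal -0.768 0.486 -0.416
outer loop
vertex 1.651 3.286 -3.422
vertex 2.09 3.582 -3.887
vertex 1.781 2.966 -4.036
endloop
endfacet
facet normal -0.981 -0.137 -0.136
outer loop
vertex 1.651 3.286 -3.422
vertex 1.781 2.966 -4.036
vertex 1.751 2.589 -3.442
endloop
endfacet
facet normal 0.160 0.357 0.920
outer loop
vertex 2.249 3.586 -3.201
vertex 2.04 2.972 -2.926
vertex 2.719 3.074 -3.084
endloop
endfacet
facet normal -0.344 -0.651 0.676
outer loop
vertex 2.04 2.972 -2.926
vertex 1.751 2.589 -3.442
vertex 2.41 2.458 -3.233
endloop
endfacet
facet normal -0.605 -0.658 -0.448
outer loop
vertex 1.751 2.589 -3.442
vertex 1.781 2.966 -4.036
vertex 2.251 2.454 -3.919
endloop
endfacet
facet normal -0.262 0.349 -0.900
outer loop
vertex 1.781 2.966 -4.036
vertex 2.09 3.582 -3.887
vertex 2.46 3.068 -4.194
endloop
endfacet
facet normal 0.211 0.976 -0.055
outer loop
vertex 2.09 3.582 -3.887
vertex 2.249 3.586 -3.201
vertex 2.749 3.451 -3.678
endloop
endfacet
facet normal 0.768 -0.486 0.416
outer loop
vertex 2.849 2.754 -3.698
vertex 2.719 3.074 -3.084
vertex 2.41 2.458 -3.233
endloop
endfacet
facet normal 0.477 -0.873 -0.105
outer loop
vertex 2.849 2.754 -3.698
vertex 2.41 2.458 -3.233
vertex 2.251 2.454 -3.919
endloop
endfacet
facet normal 0.508 -0.490 -0.708
outer loop
vertex 2.849 2.754 -3.698
vertex 2.251 2.454 -3.919
vertex 2.46 3.068 -4.194
endloop
endfacet
facet normal 0.819 0.134 -0.558
outer loop
vertex 2.849 2.754 -3.698
vertex 2.46 3.068 -4.194
vertex 2.749 3.451 -3.678
endloop
endfacet
facet normal 0.981 0.137 0.136
outer loop
vertex 2.849 2.754 -3.698
vertex 2.749 3.451 -3.678
vertex 2.719 3.074 -3.084
endloop
endfacet
facet normal 0.262 -0.349 0.900
outer loop
vertex 2.41 2.458 -3.233
vertex 2.719 3.074 -3.084
vertex 2.04 2.972 -2.926
endloop
endfacet
facet normal -0.211 -0.976 0.055
outer loop
vertex 2.251 2.454 -3.919
vertex 2.41 2.458 -3.233
vertex 1.751 2.589 -3.442
endloop
endfacet
facet normal -0.160 -0.357 -0.920
outer loop
vertex 2.46 3.068 -4.194
vertex 2.251 2.454 -3.919
vertex 1.781 2.966 -4.036
endloop
endfacet
facet normal 0.344 0.651 -0.676
outer loop
vertex 2.749 3.451 -3.678
vertex 2.46 3.068 -4.194
vertex 2.09 3.582 -3.887
endloop
endfacet
facet normal 0.605 0.658 0.448
outer loop
vertex 2.719 3.074 -3.084
vertex 2.749 3.451 -3.678
vertex 2.249 3.586 -3.201
endloop
endfacet
facet normal 0.199 -0.504 -0.841
outer loop
vertex -3.139 1.508 2.319
vertex -3.844 1.643 2.071
vertex -3.218 2.061 1.969
endloop
endfacet
facet normal 0.759 0.422 0.496
outer loop
vertex -3.139 1.508 2.319
vertex -3.218 2.061 1.969
vertex -4.096 2.277 3.129
endloop
endfacet
facet normal 0.200 -0.504 -0.840
outer loop
vertex -3.218 2.061 1.969
vertex -3.844 1.643 2.071
vertex -3.769 2.299 1.695
endloop
endfacet
facet normal 0.354 0.930 0.095
outer loop
vertex -3.218 2.061 1.969
vertex -3.769 2.299 1.695
vertex -4.096 2.277 3.129
endloop
endfacet
facet normal 0.200 -0.504 -0.840
outer loop
vertex -3.769 2.299 1.695
vertex -3.844 1.643 2.071
vertex -4.376 2.043 1.704
endloop
endfacet
facet normal -0.388 0.918 -0.074
outer loop
vertex -3.769 2.299 1.695
vertex -4.376 2.043 1.704
vertex -4.096 2.277 3.129
endloop
endfacet
facet normal 0.201 -0.504 -0.840
outer loop
vertex -4.376 2.043 1.704
vertex -3.844 1.643 2.071
vertex -4.583 1.485 1.989
endloop
endfacet
facet normal -0.911 0.396 0.114
outer loop
vertex -4.376 2.043 1.704
vertex -4.583 1.485 1.989
vertex -4.096 2.277 3.129
endloop
endfacet
facet normal 0.201 -0.503 -0.841
outer loop
vertex -4.583 1.485 1.989
vertex -3.844 1.643 2.071
vertex -4.234 1.046 2.335
endloop
endfacet
facet normal -0.820 -0.243 0.519
outer loop
vertex -4.583 1.485 1.989
vertex -4.234 1.046 2.335
vertex -4.096 2.277 3.129
endloop
endfacet
facet normal 0.200 -0.503 -0.841
outer loop
vertex -4.234 1.046 2.335
vertex -3.844 1.643 2.071
vertex -3.591 1.056 2.482
endloop
endfacet
facet normal -0.183 -0.518 0.835
outer loop
vertex -4.234 1.046 2.335
vertex -3.591 1.056 2.482
vertex -4.096 2.277 3.129
endloop
endfacet
facet normal 0.200 -0.503 -0.841
outer loop
vertex -3.591 1.056 2.482
vertex -3.844 1.643 2.071
vertex -3.139 1.508 2.319
endloop
endfacet
facet normal 0.520 -0.222 0.825
outer loop
vertex -3.591 1.056 2.482
vertex -3.139 1.508 2.319
vertex -4.096 2.277 3.129
endloop
endfacet

endsolid


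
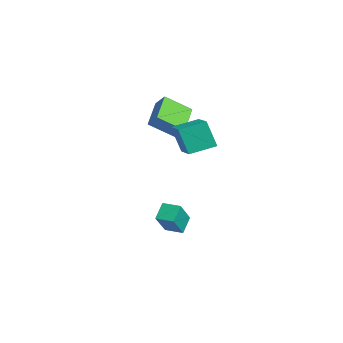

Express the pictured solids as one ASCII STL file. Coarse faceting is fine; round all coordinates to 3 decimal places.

solid 
facet normal -0.787 0.459 0.411
outer loop
vertex -2.733 -2.24 2.61
vertex -2.231 -1.926 3.22
vertex -2.441 -0.915 1.689
endloop
endfacet
facet normal -0.590 -0.369 -0.718
outer loop
vertex -0.969 -1.774 0.92
vertex -2.733 -2.24 2.61
vertex -2.441 -0.915 1.689
endloop
endfacet
facet normal -0.787 0.459 0.411
outer loop
vertex -2.441 -0.915 1.689
vertex -2.231 -1.926 3.22
vertex -1.939 -0.601 2.299
endloop
endfacet
facet normal 0.178 0.808 -0.562
outer loop
vertex -1.939 -0.601 2.299
vertex -0.969 -1.774 0.92
vertex -2.441 -0.915 1.689
endloop
endfacet
facet normal -0.178 -0.808 0.562
outer loop
vertex -2.733 -2.24 2.61
vertex -0.759 -2.785 2.451
vertex -2.231 -1.926 3.22
endloop
endfacet
facet normal -0.590 -0.369 -0.718
outer loop
vertex -1.261 -3.099 1.841
vertex -2.733 -2.24 2.61
vertex -0.969 -1.774 0.92
endloop
endfacet
facet normal -0.178 -0.808 0.562
outer loop
vertex -1.261 -3.099 1.841
vertex -0.759 -2.785 2.451
vertex -2.733 -2.24 2.61
endloop
endfacet
facet normal 0.590 0.369 0.718
outer loop
vertex -2.231 -1.926 3.22
vertex -0.759 -2.785 2.451
vertex -1.939 -0.601 2.299
endloop
endfacet
facet normal 0.178 0.808 -0.562
outer loop
vertex -0.467 -1.46 1.53
vertex -0.969 -1.774 0.92
vertex -1.939 -0.601 2.299
endloop
endfacet
facet normal 0.590 0.369 0.718
outer loop
vertex -1.939 -0.601 2.299
vertex -0.759 -2.785 2.451
vertex -0.467 -1.46 1.53
endloop
endfacet
facet normal 0.787 -0.459 -0.411
outer loop
vertex -0.467 -1.46 1.53
vertex -1.261 -3.099 1.841
vertex -0.969 -1.774 0.92
endloop
endfacet
facet normal 0.787 -0.459 -0.411
outer loop
vertex -0.759 -2.785 2.451
vertex -1.261 -3.099 1.841
vertex -0.467 -1.46 1.53
endloop
endfacet
facet normal -0.672 -0.740 0.022
outer loop
vertex 0.87 -3.391 -3.611
vertex 0.298 -2.851 -2.901
vertex -0.022 -2.62 -4.918
endloop
endfacet
facet normal 0.541 -0.509 -0.669
outer loop
vertex 0.622 -1.909 -4.939
vertex 0.87 -3.391 -3.611
vertex -0.022 -2.62 -4.918
endloop
endfacet
facet normal -0.671 -0.741 0.022
outer loop
vertex -0.022 -2.62 -4.918
vertex 0.298 -2.851 -2.901
vertex -0.595 -2.08 -4.208
endloop
endfacet
facet normal -0.507 0.438 -0.742
outer loop
vertex -0.595 -2.08 -4.208
vertex 0.622 -1.909 -4.939
vertex -0.022 -2.62 -4.918
endloop
endfacet
facet normal 0.508 -0.438 0.742
outer loop
vertex 0.87 -3.391 -3.611
vertex 0.942 -2.14 -2.922
vertex 0.298 -2.851 -2.901
endloop
endfacet
facet normal 0.540 -0.510 -0.670
outer loop
vertex 1.515 -2.68 -3.632
vertex 0.87 -3.391 -3.611
vertex 0.622 -1.909 -4.939
endloop
endfacet
facet normal 0.507 -0.438 0.742
outer loop
vertex 1.515 -2.68 -3.632
vertex 0.942 -2.14 -2.922
vertex 0.87 -3.391 -3.611
endloop
endfacet
facet normal -0.540 0.509 0.670
outer loop
vertex 0.298 -2.851 -2.901
vertex 0.942 -2.14 -2.922
vertex -0.595 -2.08 -4.208
endloop
endfacet
facet normal -0.507 0.438 -0.742
outer loop
vertex 0.05 -1.369 -4.229
vertex 0.622 -1.909 -4.939
vertex -0.595 -2.08 -4.208
endloop
endfacet
facet normal -0.540 0.510 0.669
outer loop
vertex -0.595 -2.08 -4.208
vertex 0.942 -2.14 -2.922
vertex 0.05 -1.369 -4.229
endloop
endfacet
facet normal 0.672 0.741 -0.022
outer loop
vertex 0.05 -1.369 -4.229
vertex 1.515 -2.68 -3.632
vertex 0.622 -1.909 -4.939
endloop
endfacet
facet normal 0.672 0.741 -0.021
outer loop
vertex 0.942 -2.14 -2.922
vertex 1.515 -2.68 -3.632
vertex 0.05 -1.369 -4.229
endloop
endfacet
facet normal -0.954 0.097 -0.283
outer loop
vertex -0.225 -2.258 1.941
vertex -0.193 -0.856 2.312
vertex 0.252 -1.877 0.462
endloop
endfacet
facet normal -0.022 -0.966 -0.256
outer loop
vertex 1.893 -2.044 0.948
vertex -0.225 -2.258 1.941
vertex 0.252 -1.877 0.462
endloop
endfacet
facet normal -0.954 0.097 -0.283
outer loop
vertex 0.252 -1.877 0.462
vertex -0.193 -0.856 2.312
vertex 0.284 -0.476 0.833
endloop
endfacet
facet normal 0.298 0.238 -0.924
outer loop
vertex 0.284 -0.476 0.833
vertex 1.893 -2.044 0.948
vertex 0.252 -1.877 0.462
endloop
endfacet
facet normal -0.298 -0.238 0.924
outer loop
vertex -0.225 -2.258 1.941
vertex 1.448 -1.023 2.798
vertex -0.193 -0.856 2.312
endloop
endfacet
facet normal -0.022 -0.967 -0.255
outer loop
vertex 1.416 -2.424 2.427
vertex -0.225 -2.258 1.941
vertex 1.893 -2.044 0.948
endloop
endfacet
facet normal -0.298 -0.238 0.924
outer loop
vertex 1.416 -2.424 2.427
vertex 1.448 -1.023 2.798
vertex -0.225 -2.258 1.941
endloop
endfacet
facet normal 0.023 0.967 0.256
outer loop
vertex -0.193 -0.856 2.312
vertex 1.448 -1.023 2.798
vertex 0.284 -0.476 0.833
endloop
endfacet
facet normal 0.298 0.238 -0.925
outer loop
vertex 1.925 -0.642 1.319
vertex 1.893 -2.044 0.948
vertex 0.284 -0.476 0.833
endloop
endfacet
facet normal 0.022 0.966 0.256
outer loop
vertex 0.284 -0.476 0.833
vertex 1.448 -1.023 2.798
vertex 1.925 -0.642 1.319
endloop
endfacet
facet normal 0.954 -0.097 0.283
outer loop
vertex 1.925 -0.642 1.319
vertex 1.416 -2.424 2.427
vertex 1.893 -2.044 0.948
endloop
endfacet
facet normal 0.954 -0.097 0.283
outer loop
vertex 1.448 -1.023 2.798
vertex 1.416 -2.424 2.427
vertex 1.925 -0.642 1.319
endloop
endfacet

endsolid


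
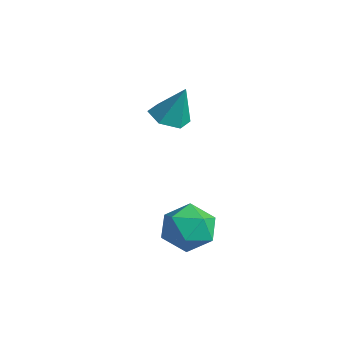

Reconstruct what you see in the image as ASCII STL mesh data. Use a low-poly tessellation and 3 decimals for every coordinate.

solid 
facet normal 0.118 -0.074 0.990
outer loop
vertex 2.131 -2.364 0.926
vertex 2.488 -3.302 0.813
vertex 3.12 -2.515 0.797
endloop
endfacet
facet normal 0.193 0.602 0.775
outer loop
vertex 2.131 -2.364 0.926
vertex 3.12 -2.515 0.797
vertex 2.66 -1.754 0.321
endloop
endfacet
facet normal -0.409 0.796 0.445
outer loop
vertex 2.131 -2.364 0.926
vertex 2.66 -1.754 0.321
vertex 1.742 -2.07 0.042
endloop
endfacet
facet normal -0.857 0.240 0.457
outer loop
vertex 2.131 -2.364 0.926
vertex 1.742 -2.07 0.042
vertex 1.636 -3.026 0.346
endloop
endfacet
facet normal -0.531 -0.298 0.793
outer loop
vertex 2.131 -2.364 0.926
vertex 1.636 -3.026 0.346
vertex 2.488 -3.302 0.813
endloop
endfacet
facet normal 0.723 0.623 0.298
outer loop
vertex 2.66 -1.754 0.321
vertex 3.12 -2.515 0.797
vertex 3.344 -2.314 -0.166
endloop
endfacet
facet normal 0.602 -0.470 0.646
outer loop
vertex 3.12 -2.515 0.797
vertex 2.488 -3.302 0.813
vertex 3.238 -3.27 0.138
endloop
endfacet
facet normal -0.449 -0.832 0.327
outer loop
vertex 2.488 -3.302 0.813
vertex 1.636 -3.026 0.346
vertex 2.32 -3.586 -0.141
endloop
endfacet
facet normal -0.975 0.039 -0.219
outer loop
vertex 1.636 -3.026 0.346
vertex 1.742 -2.07 0.042
vertex 1.86 -2.825 -0.617
endloop
endfacet
facet normal -0.252 0.939 -0.235
outer loop
vertex 1.742 -2.07 0.042
vertex 2.66 -1.754 0.321
vertex 2.492 -2.038 -0.633
endloop
endfacet
facet normal 0.857 -0.240 -0.457
outer loop
vertex 2.849 -2.976 -0.746
vertex 3.344 -2.314 -0.166
vertex 3.238 -3.27 0.138
endloop
endfacet
facet normal 0.409 -0.796 -0.445
outer loop
vertex 2.849 -2.976 -0.746
vertex 3.238 -3.27 0.138
vertex 2.32 -3.586 -0.141
endloop
endfacet
facet normal -0.193 -0.602 -0.775
outer loop
vertex 2.849 -2.976 -0.746
vertex 2.32 -3.586 -0.141
vertex 1.86 -2.825 -0.617
endloop
endfacet
facet normal -0.118 0.074 -0.990
outer loop
vertex 2.849 -2.976 -0.746
vertex 1.86 -2.825 -0.617
vertex 2.492 -2.038 -0.633
endloop
endfacet
facet normal 0.531 0.298 -0.793
outer loop
vertex 2.849 -2.976 -0.746
vertex 2.492 -2.038 -0.633
vertex 3.344 -2.314 -0.166
endloop
endfacet
facet normal 0.975 -0.039 0.219
outer loop
vertex 3.238 -3.27 0.138
vertex 3.344 -2.314 -0.166
vertex 3.12 -2.515 0.797
endloop
endfacet
facet normal 0.252 -0.939 0.235
outer loop
vertex 2.32 -3.586 -0.141
vertex 3.238 -3.27 0.138
vertex 2.488 -3.302 0.813
endloop
endfacet
facet normal -0.723 -0.623 -0.298
outer loop
vertex 1.86 -2.825 -0.617
vertex 2.32 -3.586 -0.141
vertex 1.636 -3.026 0.346
endloop
endfacet
facet normal -0.602 0.470 -0.646
outer loop
vertex 2.492 -2.038 -0.633
vertex 1.86 -2.825 -0.617
vertex 1.742 -2.07 0.042
endloop
endfacet
facet normal 0.449 0.832 -0.327
outer loop
vertex 3.344 -2.314 -0.166
vertex 2.492 -2.038 -0.633
vertex 2.66 -1.754 0.321
endloop
endfacet
facet normal -0.288 -0.257 -0.922
outer loop
vertex 0.052 -1.383 3.062
vertex -0.675 -1.361 3.283
vertex -0.343 -0.736 3.005
endloop
endfacet
facet normal 0.852 0.523 0.026
outer loop
vertex 0.052 -1.383 3.062
vertex -0.343 -0.736 3.005
vertex -0.245 -0.979 4.657
endloop
endfacet
facet normal -0.288 -0.257 -0.922
outer loop
vertex -0.343 -0.736 3.005
vertex -0.675 -1.361 3.283
vertex -1.07 -0.714 3.226
endloop
endfacet
facet normal 0.073 0.987 0.141
outer loop
vertex -0.343 -0.736 3.005
vertex -1.07 -0.714 3.226
vertex -0.245 -0.979 4.657
endloop
endfacet
facet normal -0.288 -0.257 -0.922
outer loop
vertex -1.07 -0.714 3.226
vertex -0.675 -1.361 3.283
vertex -1.402 -1.339 3.504
endloop
endfacet
facet normal -0.663 0.569 0.487
outer loop
vertex -1.07 -0.714 3.226
vertex -1.402 -1.339 3.504
vertex -0.245 -0.979 4.657
endloop
endfacet
facet normal -0.288 -0.256 -0.923
outer loop
vertex -1.402 -1.339 3.504
vertex -0.675 -1.361 3.283
vertex -1.007 -1.986 3.56
endloop
endfacet
facet normal -0.619 -0.315 0.719
outer loop
vertex -1.402 -1.339 3.504
vertex -1.007 -1.986 3.56
vertex -0.245 -0.979 4.657
endloop
endfacet
facet normal -0.288 -0.256 -0.923
outer loop
vertex -1.007 -1.986 3.56
vertex -0.675 -1.361 3.283
vertex -0.28 -2.008 3.339
endloop
endfacet
facet normal 0.160 -0.780 0.605
outer loop
vertex -1.007 -1.986 3.56
vertex -0.28 -2.008 3.339
vertex -0.245 -0.979 4.657
endloop
endfacet
facet normal -0.288 -0.256 -0.923
outer loop
vertex -0.28 -2.008 3.339
vertex -0.675 -1.361 3.283
vertex 0.052 -1.383 3.062
endloop
endfacet
facet normal 0.896 -0.361 0.258
outer loop
vertex -0.28 -2.008 3.339
vertex 0.052 -1.383 3.062
vertex -0.245 -0.979 4.657
endloop
endfacet

endsolid


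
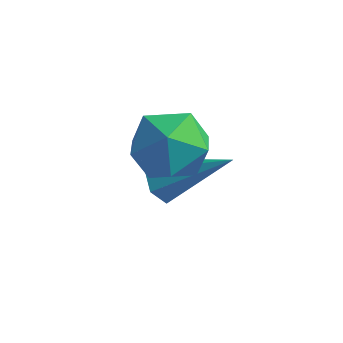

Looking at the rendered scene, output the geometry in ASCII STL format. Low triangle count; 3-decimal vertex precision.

solid 
facet normal -0.657 0.608 -0.445
outer loop
vertex -0.265 2.549 2.426
vertex -0.967 2.152 2.92
vertex -0.508 2.903 3.269
endloop
endfacet
facet normal -0.018 0.920 -0.392
outer loop
vertex -0.265 2.549 2.426
vertex -0.508 2.903 3.269
vertex 0.405 2.822 3.036
endloop
endfacet
facet normal 0.457 0.509 -0.730
outer loop
vertex -0.265 2.549 2.426
vertex 0.405 2.822 3.036
vertex 0.511 2.021 2.544
endloop
endfacet
facet normal 0.112 -0.057 -0.992
outer loop
vertex -0.265 2.549 2.426
vertex 0.511 2.021 2.544
vertex -0.337 1.607 2.472
endloop
endfacet
facet normal -0.577 0.004 -0.817
outer loop
vertex -0.265 2.549 2.426
vertex -0.337 1.607 2.472
vertex -0.967 2.152 2.92
endloop
endfacet
facet normal 0.160 0.940 0.300
outer loop
vertex 0.405 2.822 3.036
vertex -0.508 2.903 3.269
vertex 0.117 2.593 3.908
endloop
endfacet
facet normal -0.875 0.436 0.212
outer loop
vertex -0.508 2.903 3.269
vertex -0.967 2.152 2.92
vertex -0.731 2.179 3.836
endloop
endfacet
facet normal -0.745 -0.542 -0.388
outer loop
vertex -0.967 2.152 2.92
vertex -0.337 1.607 2.472
vertex -0.625 1.378 3.344
endloop
endfacet
facet normal 0.370 -0.641 -0.673
outer loop
vertex -0.337 1.607 2.472
vertex 0.511 2.021 2.544
vertex 0.288 1.297 3.111
endloop
endfacet
facet normal 0.929 0.275 -0.247
outer loop
vertex 0.511 2.021 2.544
vertex 0.405 2.822 3.036
vertex 0.747 2.048 3.46
endloop
endfacet
facet normal -0.112 0.057 0.992
outer loop
vertex 0.045 1.651 3.954
vertex 0.117 2.593 3.908
vertex -0.731 2.179 3.836
endloop
endfacet
facet normal -0.457 -0.509 0.730
outer loop
vertex 0.045 1.651 3.954
vertex -0.731 2.179 3.836
vertex -0.625 1.378 3.344
endloop
endfacet
facet normal 0.018 -0.920 0.392
outer loop
vertex 0.045 1.651 3.954
vertex -0.625 1.378 3.344
vertex 0.288 1.297 3.111
endloop
endfacet
facet normal 0.657 -0.608 0.445
outer loop
vertex 0.045 1.651 3.954
vertex 0.288 1.297 3.111
vertex 0.747 2.048 3.46
endloop
endfacet
facet normal 0.577 -0.004 0.817
outer loop
vertex 0.045 1.651 3.954
vertex 0.747 2.048 3.46
vertex 0.117 2.593 3.908
endloop
endfacet
facet normal -0.370 0.641 0.673
outer loop
vertex -0.731 2.179 3.836
vertex 0.117 2.593 3.908
vertex -0.508 2.903 3.269
endloop
endfacet
facet normal -0.929 -0.275 0.247
outer loop
vertex -0.625 1.378 3.344
vertex -0.731 2.179 3.836
vertex -0.967 2.152 2.92
endloop
endfacet
facet normal -0.160 -0.940 -0.300
outer loop
vertex 0.288 1.297 3.111
vertex -0.625 1.378 3.344
vertex -0.337 1.607 2.472
endloop
endfacet
facet normal 0.875 -0.436 -0.212
outer loop
vertex 0.747 2.048 3.46
vertex 0.288 1.297 3.111
vertex 0.511 2.021 2.544
endloop
endfacet
facet normal 0.745 0.542 0.388
outer loop
vertex 0.117 2.593 3.908
vertex 0.747 2.048 3.46
vertex 0.405 2.822 3.036
endloop
endfacet
facet normal -0.791 -0.195 -0.580
outer loop
vertex -0.365 2.971 0.575
vertex -0.652 2.801 1.024
vertex -0.67 3.338 0.868
endloop
endfacet
facet normal 0.470 0.755 -0.457
outer loop
vertex -0.365 2.971 0.575
vertex -0.67 3.338 0.868
vertex 0.812 3.159 2.096
endloop
endfacet
facet normal -0.792 -0.195 -0.579
outer loop
vertex -0.67 3.338 0.868
vertex -0.652 2.801 1.024
vertex -0.957 3.168 1.318
endloop
endfacet
facet normal -0.120 0.952 0.283
outer loop
vertex -0.67 3.338 0.868
vertex -0.957 3.168 1.318
vertex 0.812 3.159 2.096
endloop
endfacet
facet normal -0.791 -0.193 -0.580
outer loop
vertex -0.957 3.168 1.318
vertex -0.652 2.801 1.024
vertex -0.94 2.63 1.474
endloop
endfacet
facet normal -0.389 0.245 0.888
outer loop
vertex -0.957 3.168 1.318
vertex -0.94 2.63 1.474
vertex 0.812 3.159 2.096
endloop
endfacet
facet normal -0.791 -0.193 -0.580
outer loop
vertex -0.94 2.63 1.474
vertex -0.652 2.801 1.024
vertex -0.635 2.263 1.18
endloop
endfacet
facet normal -0.068 -0.658 0.750
outer loop
vertex -0.94 2.63 1.474
vertex -0.635 2.263 1.18
vertex 0.812 3.159 2.096
endloop
endfacet
facet normal -0.792 -0.193 -0.580
outer loop
vertex -0.635 2.263 1.18
vertex -0.652 2.801 1.024
vertex -0.348 2.434 0.731
endloop
endfacet
facet normal 0.522 -0.853 0.009
outer loop
vertex -0.635 2.263 1.18
vertex -0.348 2.434 0.731
vertex 0.812 3.159 2.096
endloop
endfacet
facet normal -0.792 -0.193 -0.579
outer loop
vertex -0.348 2.434 0.731
vertex -0.652 2.801 1.024
vertex -0.365 2.971 0.575
endloop
endfacet
facet normal 0.791 -0.147 -0.594
outer loop
vertex -0.348 2.434 0.731
vertex -0.365 2.971 0.575
vertex 0.812 3.159 2.096
endloop
endfacet

endsolid


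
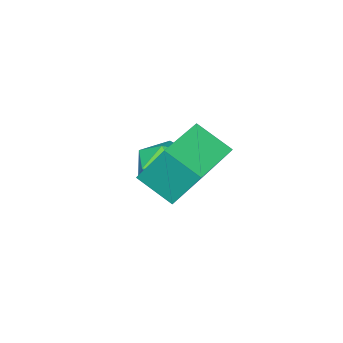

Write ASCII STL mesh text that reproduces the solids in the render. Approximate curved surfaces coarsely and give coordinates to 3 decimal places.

solid 
facet normal -0.941 -0.338 0.020
outer loop
vertex 0.364 0.349 2.137
vertex -0.077 1.529 1.341
vertex 0.676 -0.612 0.54
endloop
endfacet
facet normal 0.296 -0.792 0.534
outer loop
vertex 2.577 0.071 0.499
vertex 0.364 0.349 2.137
vertex 0.676 -0.612 0.54
endloop
endfacet
facet normal -0.941 -0.338 0.020
outer loop
vertex 0.676 -0.612 0.54
vertex -0.077 1.529 1.341
vertex 0.235 0.568 -0.256
endloop
endfacet
facet normal 0.165 -0.509 -0.845
outer loop
vertex 0.235 0.568 -0.256
vertex 2.577 0.071 0.499
vertex 0.676 -0.612 0.54
endloop
endfacet
facet normal -0.165 0.509 0.845
outer loop
vertex 0.364 0.349 2.137
vertex 1.824 2.212 1.3
vertex -0.077 1.529 1.341
endloop
endfacet
facet normal 0.296 -0.792 0.534
outer loop
vertex 2.265 1.032 2.096
vertex 0.364 0.349 2.137
vertex 2.577 0.071 0.499
endloop
endfacet
facet normal -0.165 0.509 0.845
outer loop
vertex 2.265 1.032 2.096
vertex 1.824 2.212 1.3
vertex 0.364 0.349 2.137
endloop
endfacet
facet normal -0.296 0.792 -0.534
outer loop
vertex -0.077 1.529 1.341
vertex 1.824 2.212 1.3
vertex 0.235 0.568 -0.256
endloop
endfacet
facet normal 0.165 -0.509 -0.845
outer loop
vertex 2.136 1.251 -0.297
vertex 2.577 0.071 0.499
vertex 0.235 0.568 -0.256
endloop
endfacet
facet normal -0.296 0.792 -0.534
outer loop
vertex 0.235 0.568 -0.256
vertex 1.824 2.212 1.3
vertex 2.136 1.251 -0.297
endloop
endfacet
facet normal 0.941 0.338 -0.020
outer loop
vertex 2.136 1.251 -0.297
vertex 2.265 1.032 2.096
vertex 2.577 0.071 0.499
endloop
endfacet
facet normal 0.941 0.338 -0.020
outer loop
vertex 1.824 2.212 1.3
vertex 2.265 1.032 2.096
vertex 2.136 1.251 -0.297
endloop
endfacet
facet normal 0.255 0.932 -0.258
outer loop
vertex 0.157 -1.602 -2.172
vertex -0.904 -1.266 -2.006
vertex -0.164 -1.234 -1.159
endloop
endfacet
facet normal 0.806 0.591 0.041
outer loop
vertex 0.157 -1.602 -2.172
vertex -0.164 -1.234 -1.159
vertex 0.502 -2.136 -1.244
endloop
endfacet
facet normal 0.939 0.006 -0.345
outer loop
vertex 0.157 -1.602 -2.172
vertex 0.502 -2.136 -1.244
vertex 0.175 -2.727 -2.144
endloop
endfacet
facet normal 0.470 -0.014 -0.883
outer loop
vertex 0.157 -1.602 -2.172
vertex 0.175 -2.727 -2.144
vertex -0.694 -2.189 -2.615
endloop
endfacet
facet normal 0.047 0.558 -0.829
outer loop
vertex 0.157 -1.602 -2.172
vertex -0.694 -2.189 -2.615
vertex -0.904 -1.266 -2.006
endloop
endfacet
facet normal 0.608 0.383 0.695
outer loop
vertex 0.502 -2.136 -1.244
vertex -0.164 -1.234 -1.159
vertex -0.346 -2.131 -0.505
endloop
endfacet
facet normal -0.283 0.936 0.212
outer loop
vertex -0.164 -1.234 -1.159
vertex -0.904 -1.266 -2.006
vertex -1.215 -1.593 -0.976
endloop
endfacet
facet normal -0.619 0.329 -0.713
outer loop
vertex -0.904 -1.266 -2.006
vertex -0.694 -2.189 -2.615
vertex -1.542 -2.184 -1.876
endloop
endfacet
facet normal 0.064 -0.596 -0.800
outer loop
vertex -0.694 -2.189 -2.615
vertex 0.175 -2.727 -2.144
vertex -0.876 -3.086 -1.961
endloop
endfacet
facet normal 0.824 -0.563 0.070
outer loop
vertex 0.175 -2.727 -2.144
vertex 0.502 -2.136 -1.244
vertex -0.136 -3.054 -1.114
endloop
endfacet
facet normal -0.470 0.014 0.883
outer loop
vertex -1.197 -2.718 -0.948
vertex -0.346 -2.131 -0.505
vertex -1.215 -1.593 -0.976
endloop
endfacet
facet normal -0.939 -0.006 0.345
outer loop
vertex -1.197 -2.718 -0.948
vertex -1.215 -1.593 -0.976
vertex -1.542 -2.184 -1.876
endloop
endfacet
facet normal -0.806 -0.591 -0.041
outer loop
vertex -1.197 -2.718 -0.948
vertex -1.542 -2.184 -1.876
vertex -0.876 -3.086 -1.961
endloop
endfacet
facet normal -0.255 -0.932 0.258
outer loop
vertex -1.197 -2.718 -0.948
vertex -0.876 -3.086 -1.961
vertex -0.136 -3.054 -1.114
endloop
endfacet
facet normal -0.047 -0.558 0.829
outer loop
vertex -1.197 -2.718 -0.948
vertex -0.136 -3.054 -1.114
vertex -0.346 -2.131 -0.505
endloop
endfacet
facet normal -0.064 0.596 0.800
outer loop
vertex -1.215 -1.593 -0.976
vertex -0.346 -2.131 -0.505
vertex -0.164 -1.234 -1.159
endloop
endfacet
facet normal -0.824 0.563 -0.070
outer loop
vertex -1.542 -2.184 -1.876
vertex -1.215 -1.593 -0.976
vertex -0.904 -1.266 -2.006
endloop
endfacet
facet normal -0.608 -0.383 -0.695
outer loop
vertex -0.876 -3.086 -1.961
vertex -1.542 -2.184 -1.876
vertex -0.694 -2.189 -2.615
endloop
endfacet
facet normal 0.283 -0.936 -0.212
outer loop
vertex -0.136 -3.054 -1.114
vertex -0.876 -3.086 -1.961
vertex 0.175 -2.727 -2.144
endloop
endfacet
facet normal 0.619 -0.329 0.713
outer loop
vertex -0.346 -2.131 -0.505
vertex -0.136 -3.054 -1.114
vertex 0.502 -2.136 -1.244
endloop
endfacet

endsolid
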